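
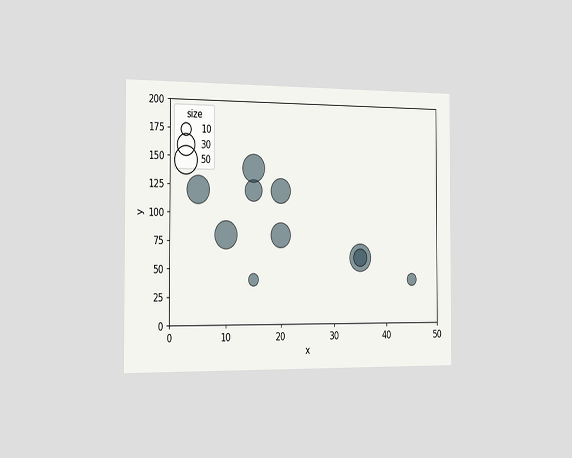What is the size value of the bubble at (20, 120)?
The chart is viewed slightly from the left. Matching the bubble at (20, 120) against the size legend gives 40.

40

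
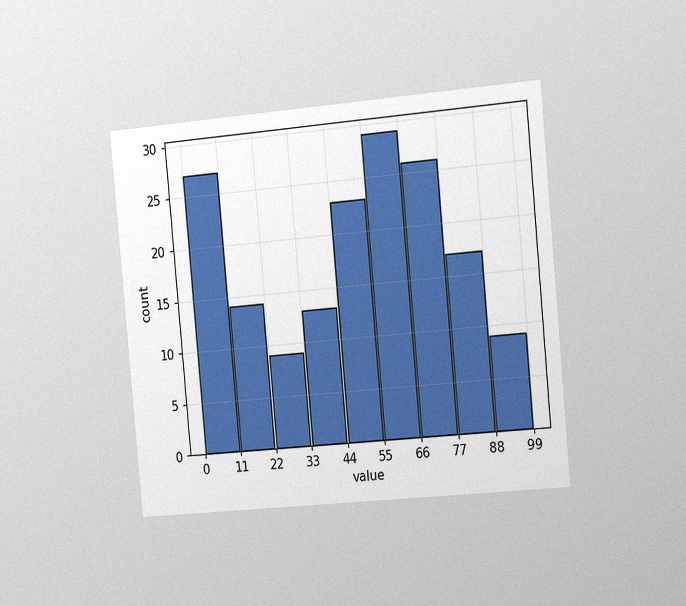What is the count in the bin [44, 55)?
23

The chart is tilted about 5° counter-clockwise and viewed slightly from the right, with some photo noise. The [44, 55) bin has height 23.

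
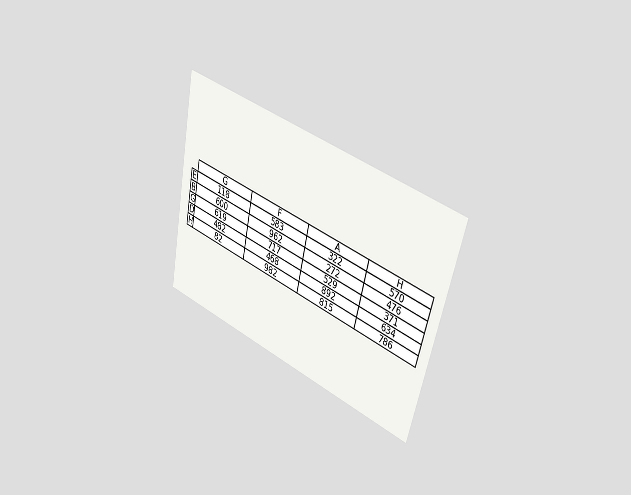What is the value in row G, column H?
371

The chart is tilted about 13° clockwise and viewed slightly from the right. The (G, H) cell reads 371.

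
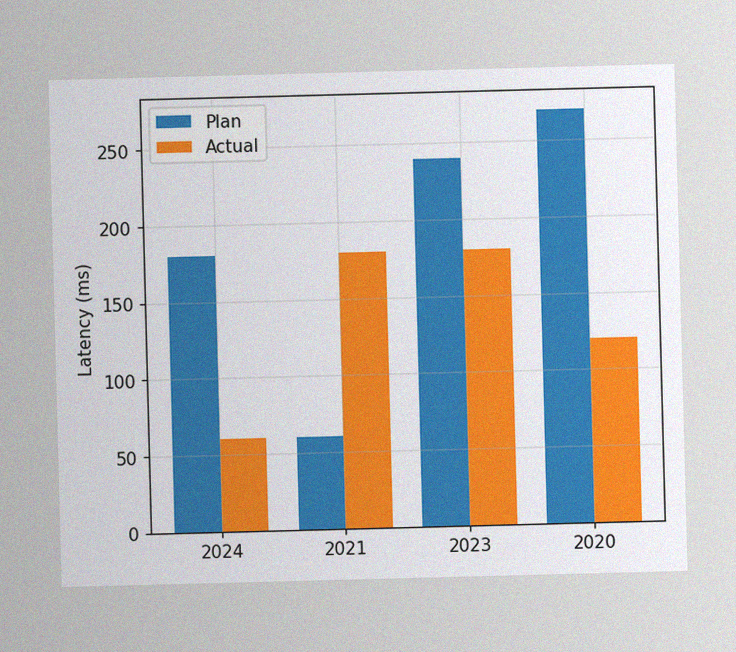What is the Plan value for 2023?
240ms

The image has some photo noise and uneven lighting. The Plan bar at 2023 reaches 240ms on the y-axis.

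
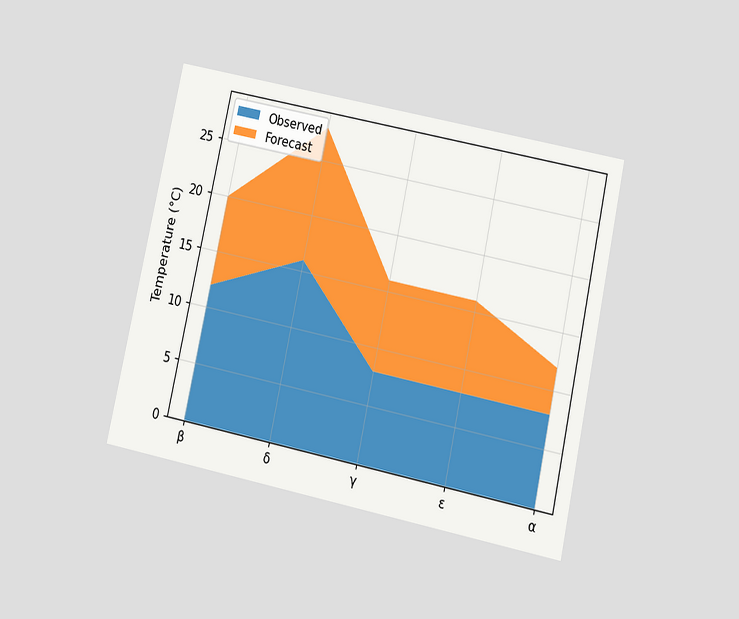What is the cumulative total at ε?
The chart is tilted about 12° clockwise and viewed slightly from below. The stacked total at ε reaches 16°C.

16°C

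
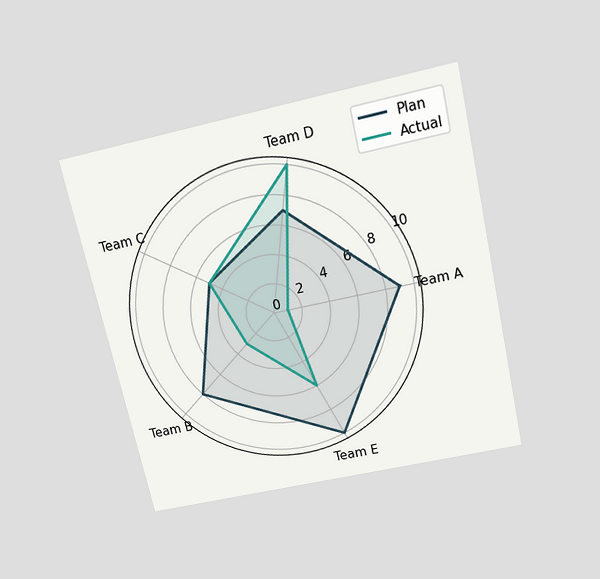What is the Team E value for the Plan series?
The chart is tilted about 13° counter-clockwise and viewed slightly from above. On the Team E axis, Plan reaches 10.

10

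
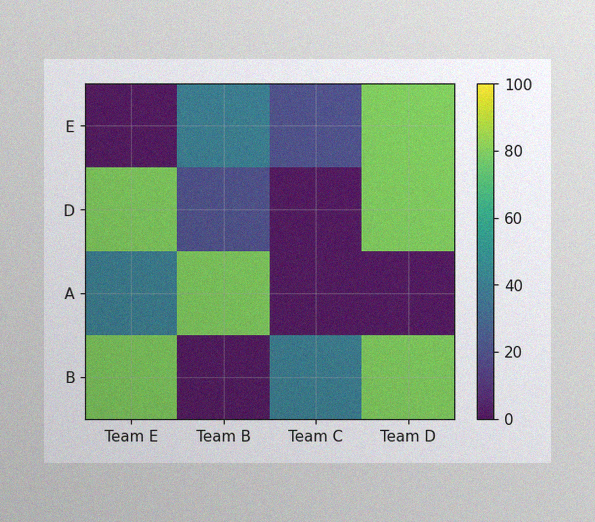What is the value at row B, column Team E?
The image has some photo noise and uneven lighting. Matching cell (B, Team E) against the colorbar gives 80.

80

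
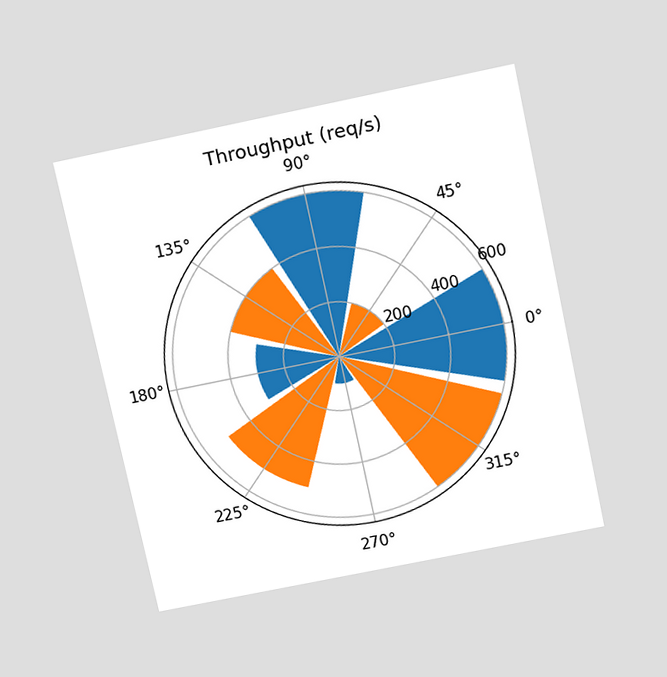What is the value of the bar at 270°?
100req/s

The chart is tilted about 12° counter-clockwise and viewed slightly from above. The bar at 270° reaches 100req/s on the radial axis.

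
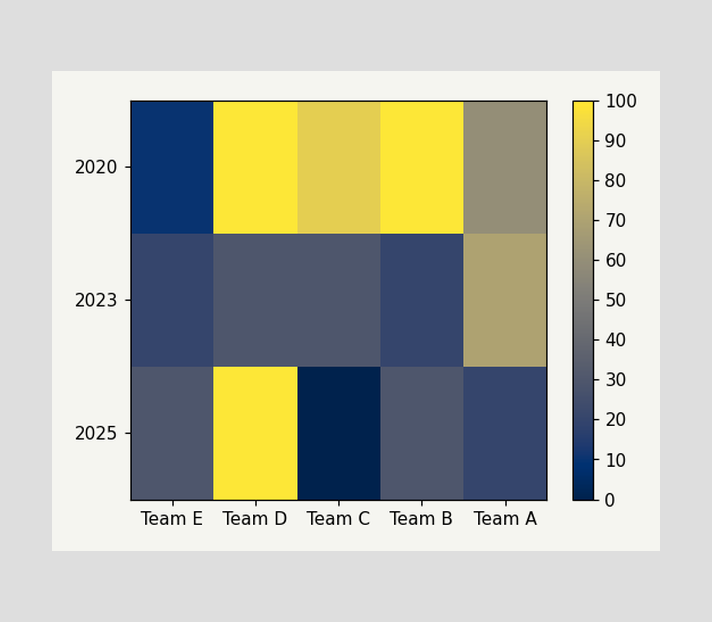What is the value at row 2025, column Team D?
Matching cell (2025, Team D) against the colorbar gives 100.

100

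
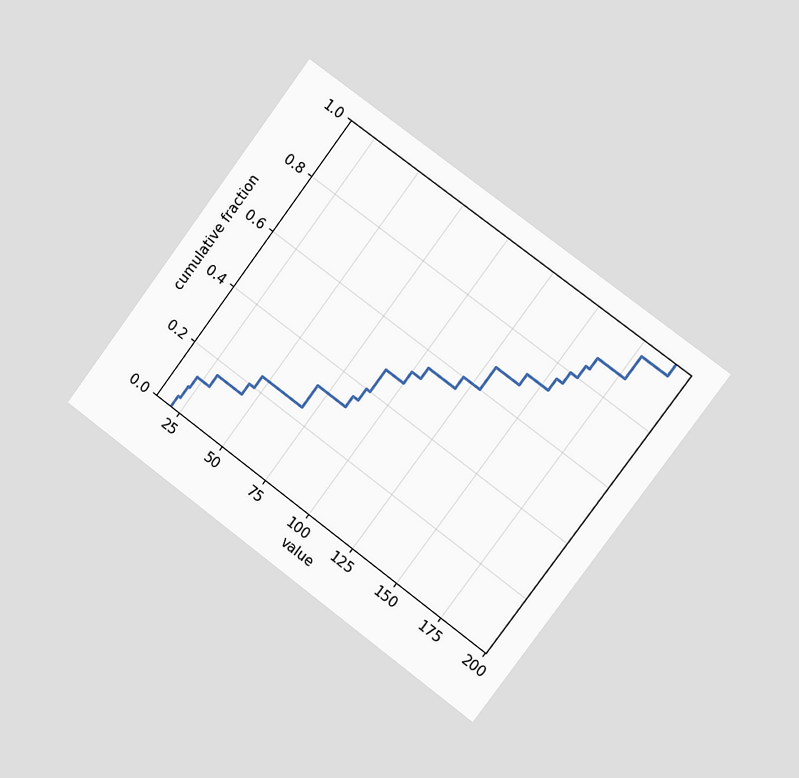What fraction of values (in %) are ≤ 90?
The chart is tilted about 37° clockwise and viewed slightly from the right. At x=90 the ECDF step is at 48%.

48%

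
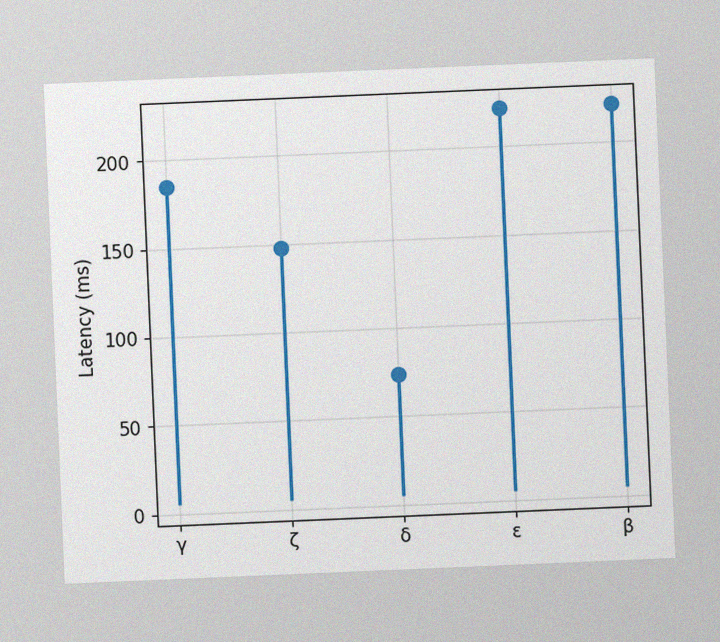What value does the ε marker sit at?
The chart is tilted about 2° counter-clockwise, with some photo noise. The ε marker sits at 222ms.

222ms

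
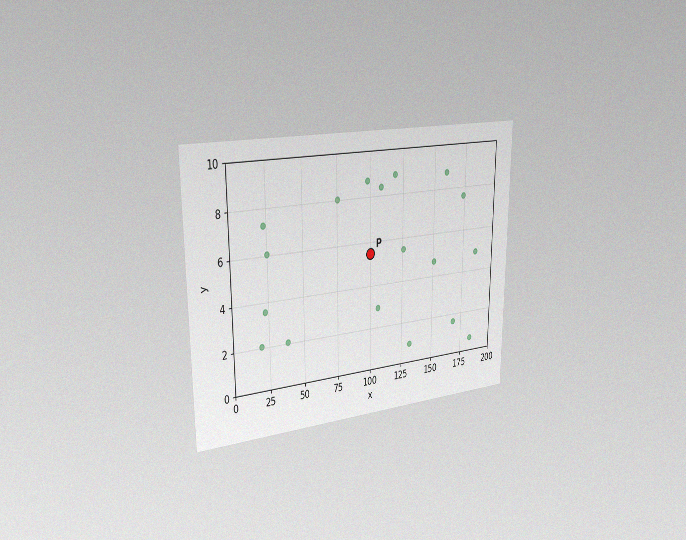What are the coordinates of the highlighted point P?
The chart is viewed slightly from the left, with some photo noise. Following the gridlines from P to each axis, P sits at (100, 5.5).

(100, 5.5)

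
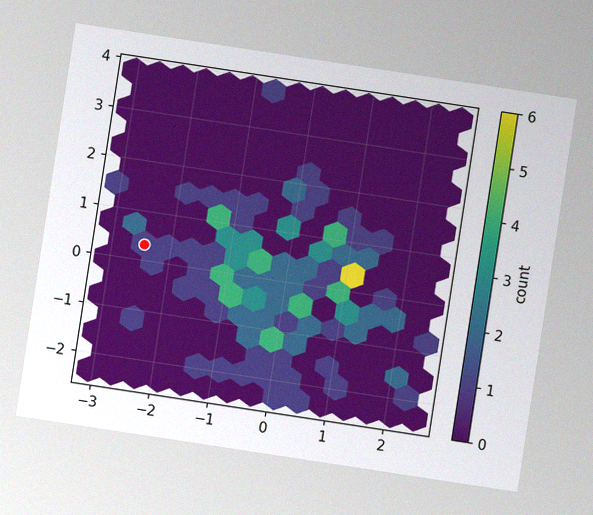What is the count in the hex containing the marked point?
1

The chart is tilted about 9° clockwise, with some photo noise. The marked hex reads 1 on the colorbar.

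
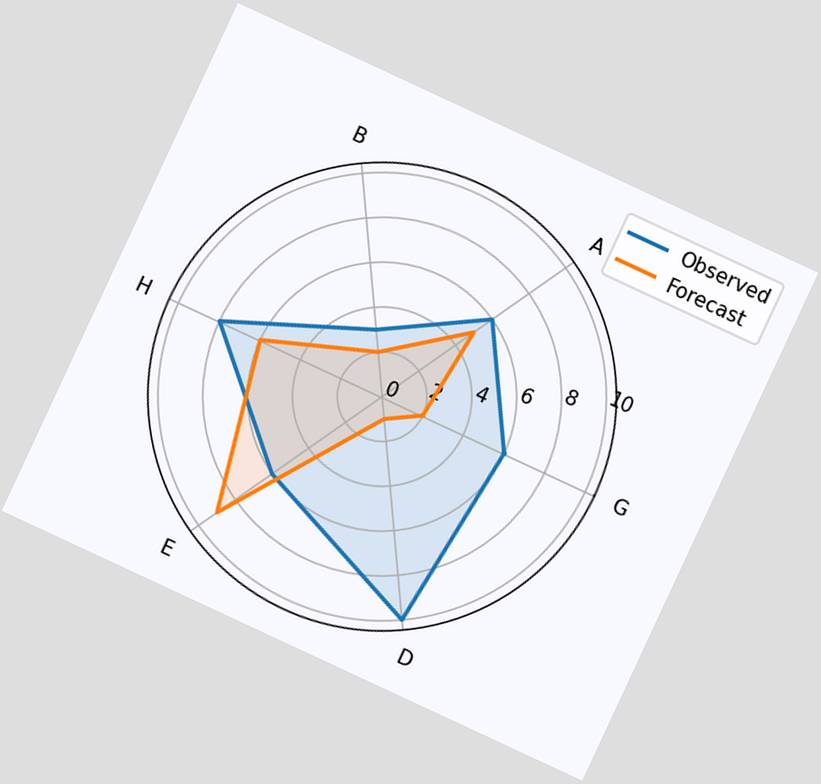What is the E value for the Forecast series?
The chart is tilted about 25° clockwise. On the E axis, Forecast reaches 9.

9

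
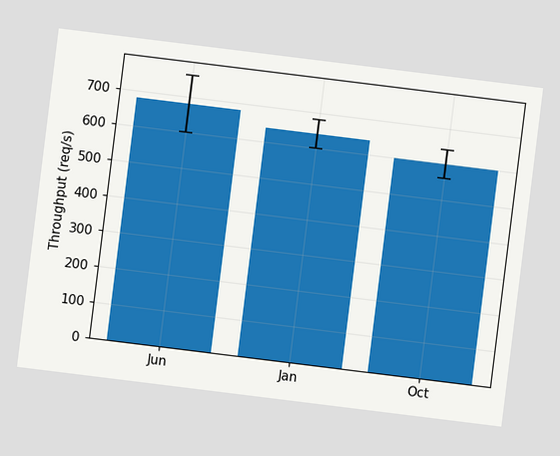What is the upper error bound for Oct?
640req/s

The chart is tilted about 7° clockwise. The Oct bar's upper whisker reaches 640req/s.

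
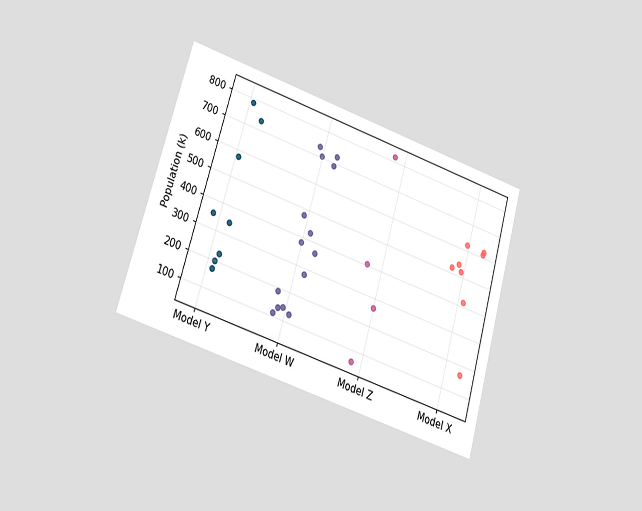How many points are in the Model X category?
8

The chart is tilted about 16° clockwise and viewed at a slight angle. Counting the markers in the Model X column gives 8.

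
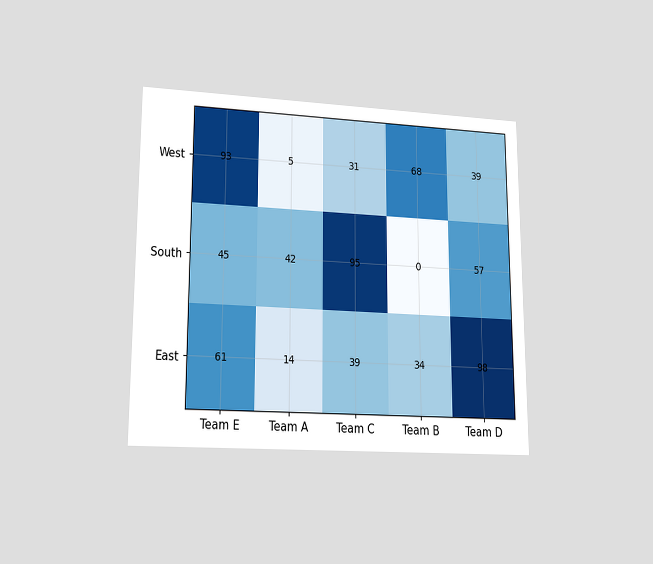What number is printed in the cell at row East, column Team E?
The chart is viewed at a slight angle. The (East, Team E) cell reads 61.

61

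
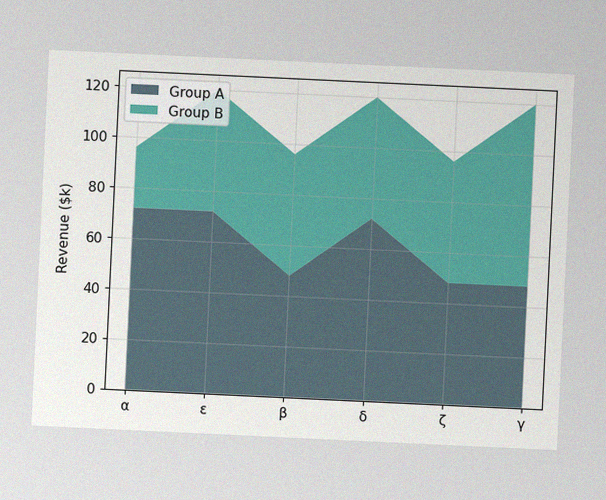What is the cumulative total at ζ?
The chart is tilted about 3° clockwise, with some photo noise. The stacked total at ζ reaches $96k.

$96k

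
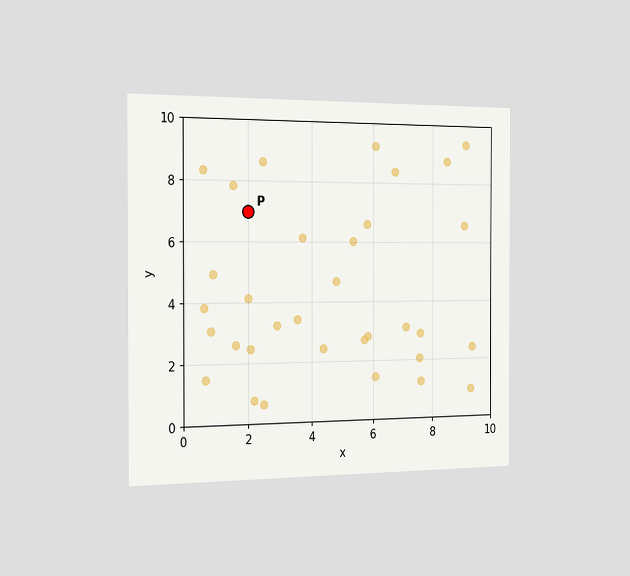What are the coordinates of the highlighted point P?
The chart is viewed slightly from the left. Following the gridlines from P to each axis, P sits at (2, 7).

(2, 7)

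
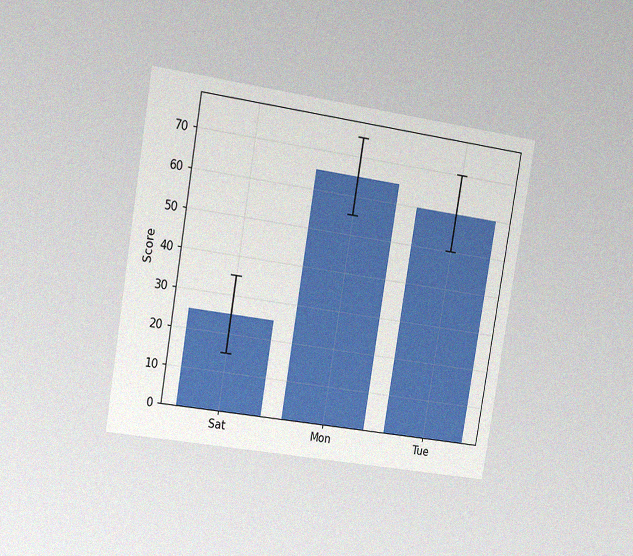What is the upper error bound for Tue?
The chart is tilted about 9° clockwise and viewed slightly from the left, with some photo noise. The Tue bar's upper whisker reaches 70.

70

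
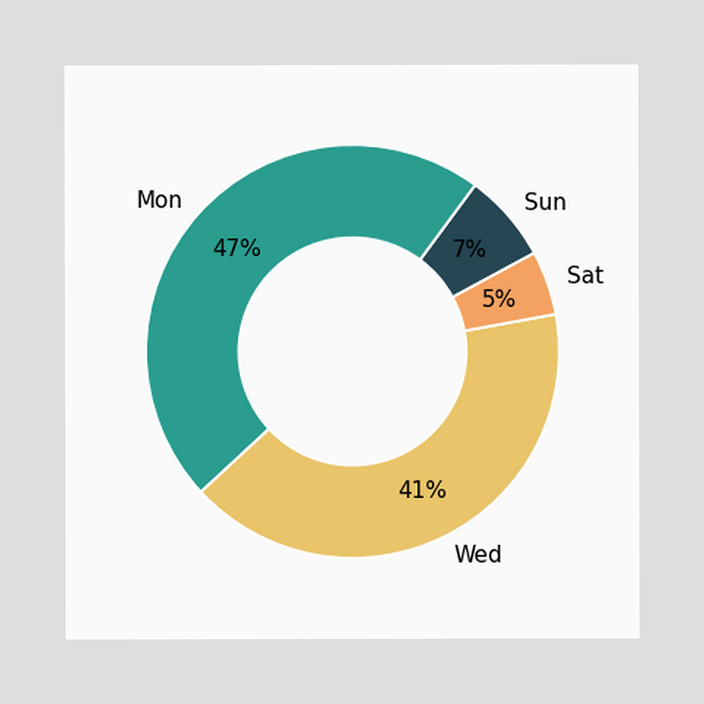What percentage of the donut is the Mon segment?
47%

The Mon segment takes up 47% of the ring.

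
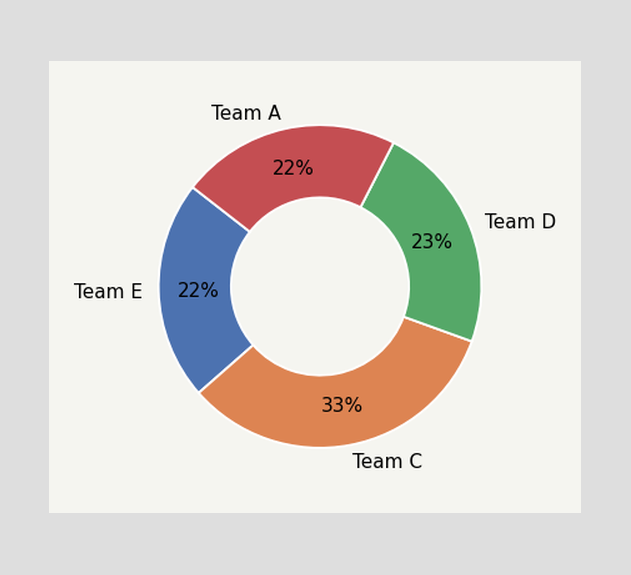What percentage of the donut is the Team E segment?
The Team E segment takes up 22% of the ring.

22%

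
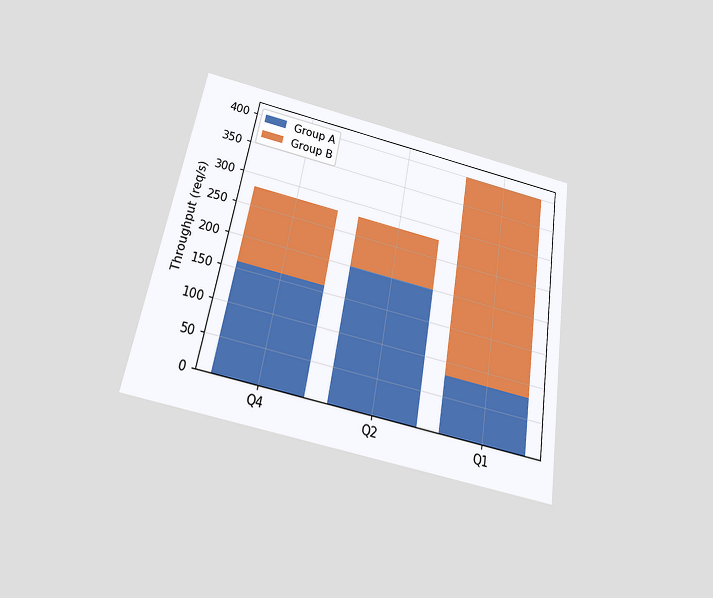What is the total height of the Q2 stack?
The chart is tilted about 10° clockwise and viewed slightly from below. The Q2 stack's top reaches 280req/s on the y-axis.

280req/s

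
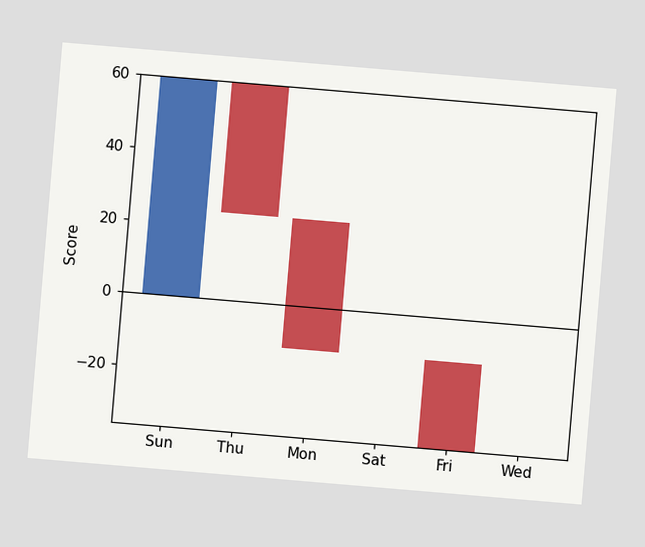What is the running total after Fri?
-36

The chart is tilted about 5° clockwise. After Fri the running total reaches -36.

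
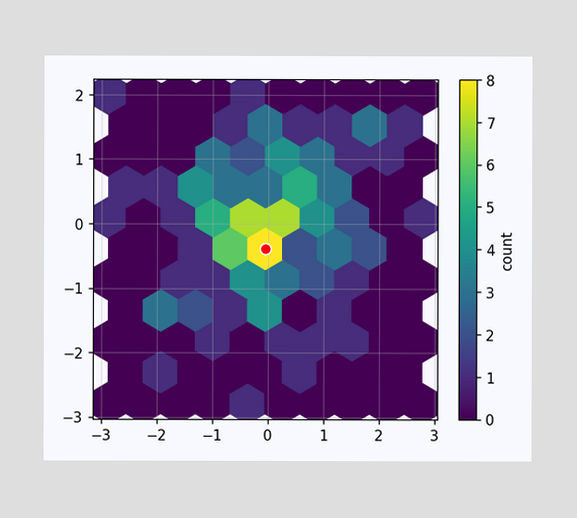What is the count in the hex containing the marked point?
8

The marked hex reads 8 on the colorbar.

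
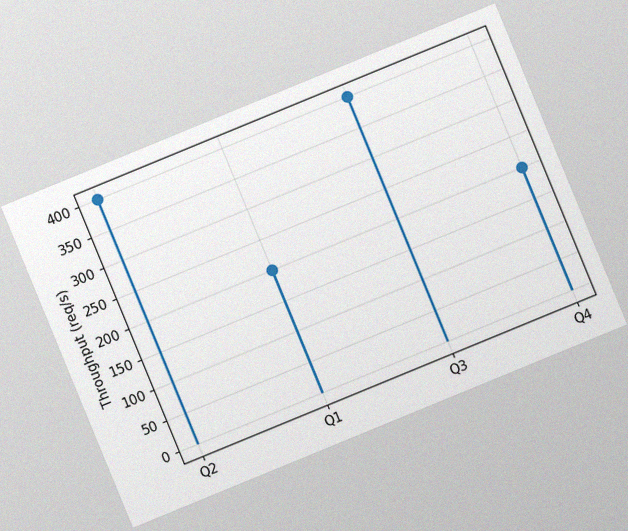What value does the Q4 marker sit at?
200req/s

The chart is tilted about 22° counter-clockwise, with some photo noise. The Q4 marker sits at 200req/s.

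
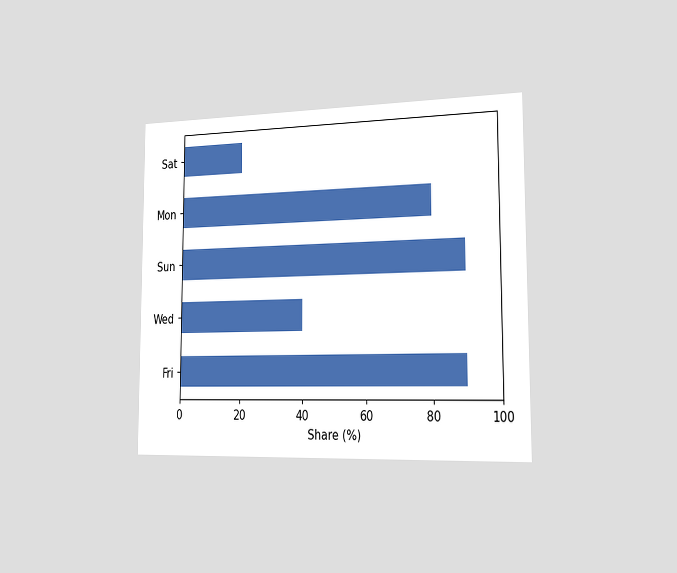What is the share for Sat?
20%

The chart is viewed slightly from the right. Reading along the chart's x-axis, the Sat bar reaches 20%.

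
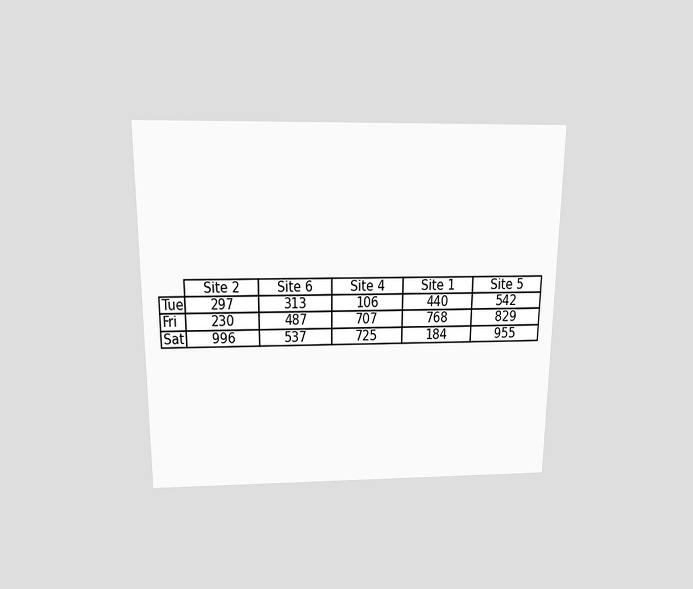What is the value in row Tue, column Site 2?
297

The chart is viewed slightly from above. The (Tue, Site 2) cell reads 297.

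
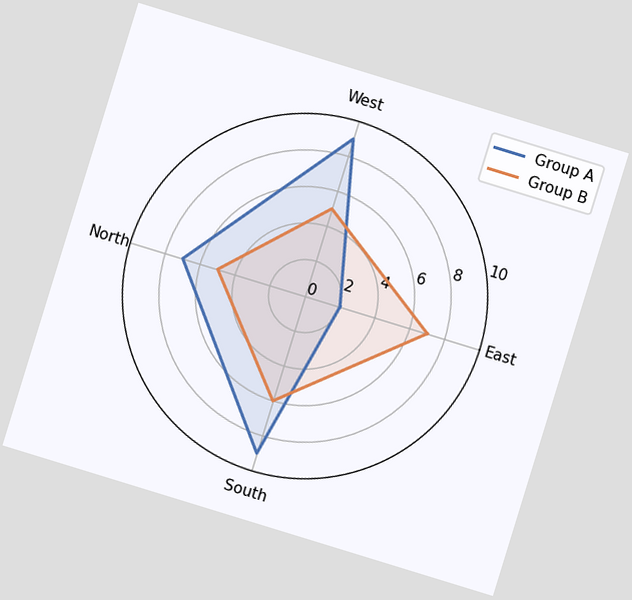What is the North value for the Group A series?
The chart is tilted about 17° clockwise. On the North axis, Group A reaches 7.

7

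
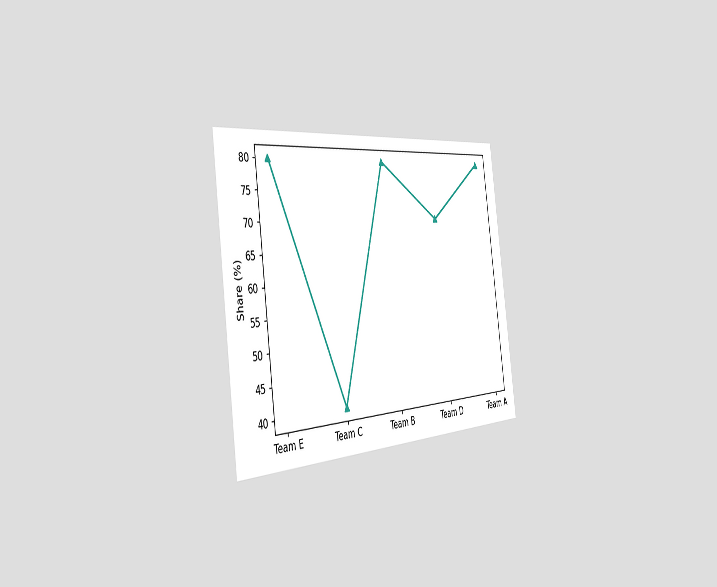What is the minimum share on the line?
40%

The chart is tilted about 8° counter-clockwise and viewed slightly from the left. The lowest point is at Team C, and reading across to the y-axis gives 40%.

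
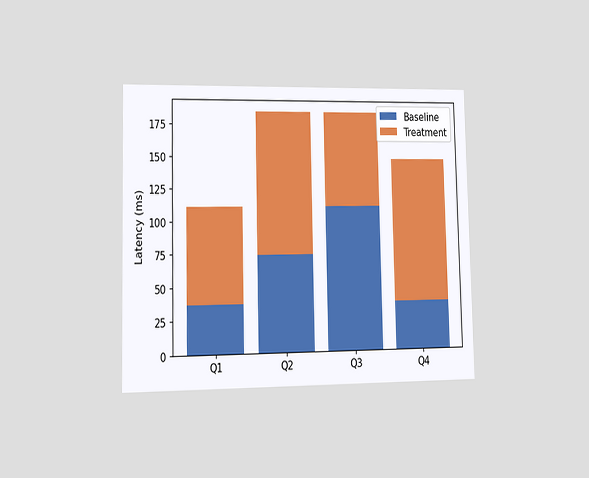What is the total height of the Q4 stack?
The chart is viewed slightly from the left. The Q4 stack's top reaches 148ms on the y-axis.

148ms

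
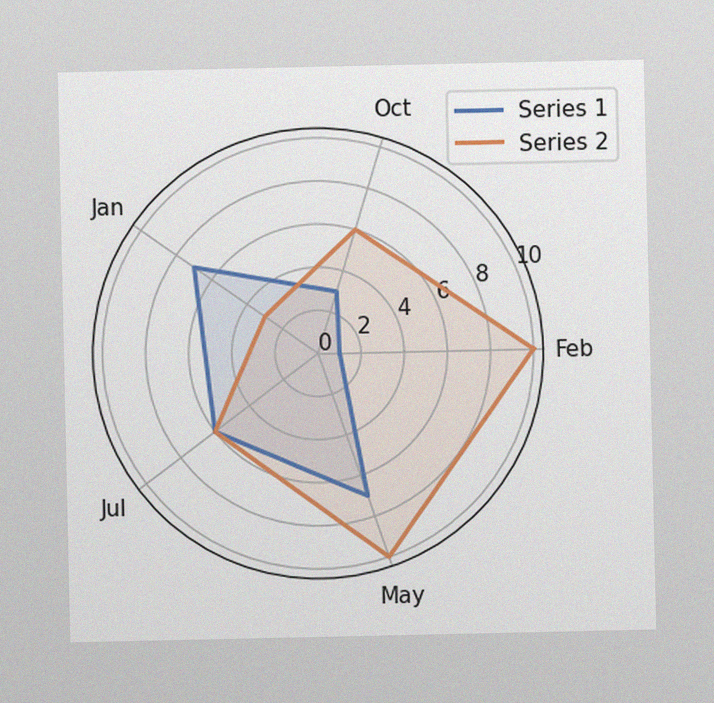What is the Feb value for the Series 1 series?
1

The image has some photo noise and uneven lighting. On the Feb axis, Series 1 reaches 1.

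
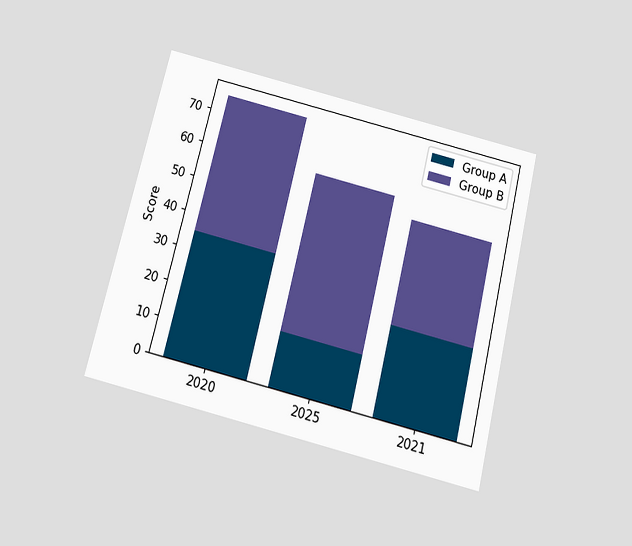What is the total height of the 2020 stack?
75

The chart is tilted about 14° clockwise and viewed slightly from below. The 2020 stack's top reaches 75 on the y-axis.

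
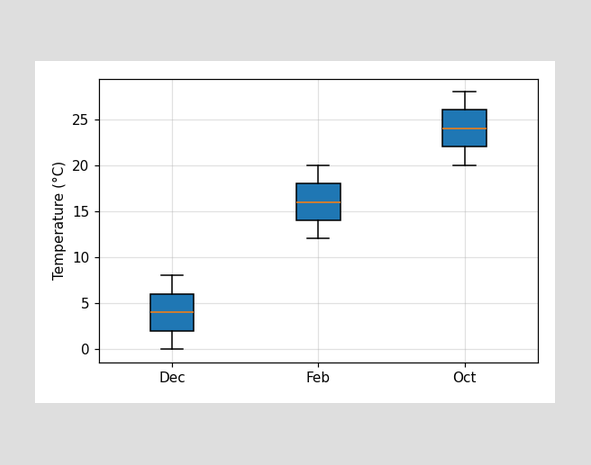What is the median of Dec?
4°C

The median line in the Dec box sits at 4°C.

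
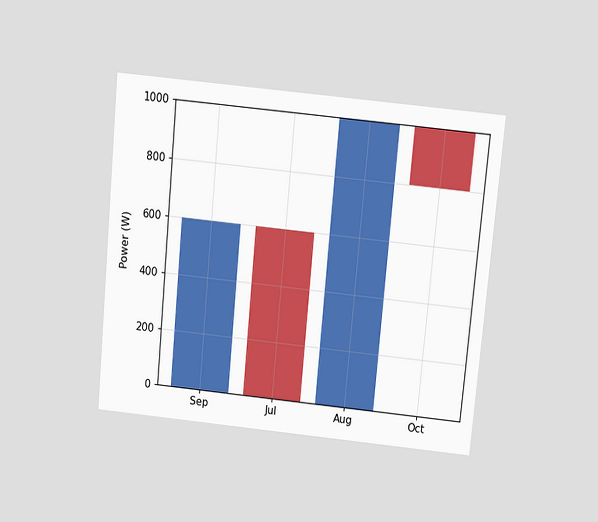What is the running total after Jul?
0W

The chart is tilted about 5° clockwise and viewed slightly from above. After Jul the running total reaches 0W.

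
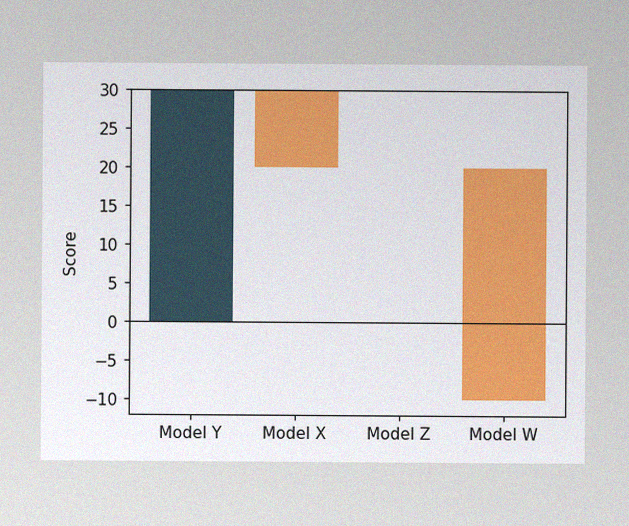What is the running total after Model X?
20

The image has some photo noise and uneven lighting. After Model X the running total reaches 20.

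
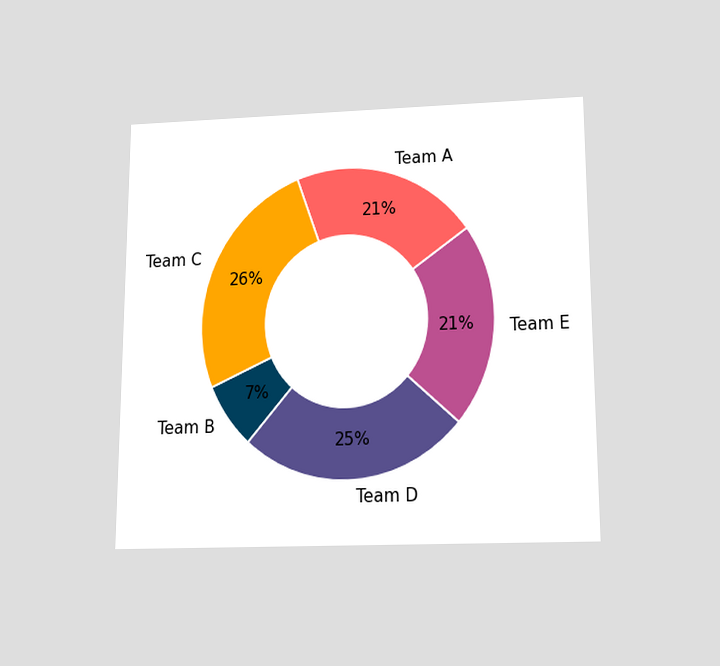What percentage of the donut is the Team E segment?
The chart is viewed slightly from below. The Team E segment takes up 21% of the ring.

21%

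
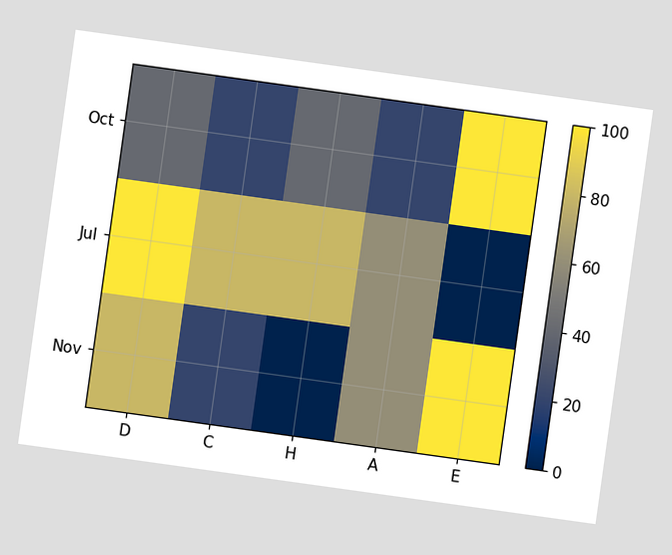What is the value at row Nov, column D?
80

The chart is tilted about 8° clockwise. Matching cell (Nov, D) against the colorbar gives 80.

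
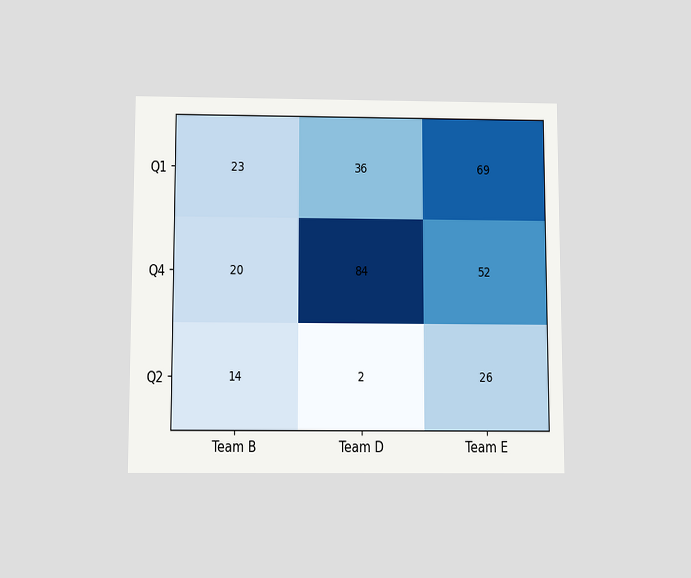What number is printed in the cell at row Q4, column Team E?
The chart is viewed slightly from below. The (Q4, Team E) cell reads 52.

52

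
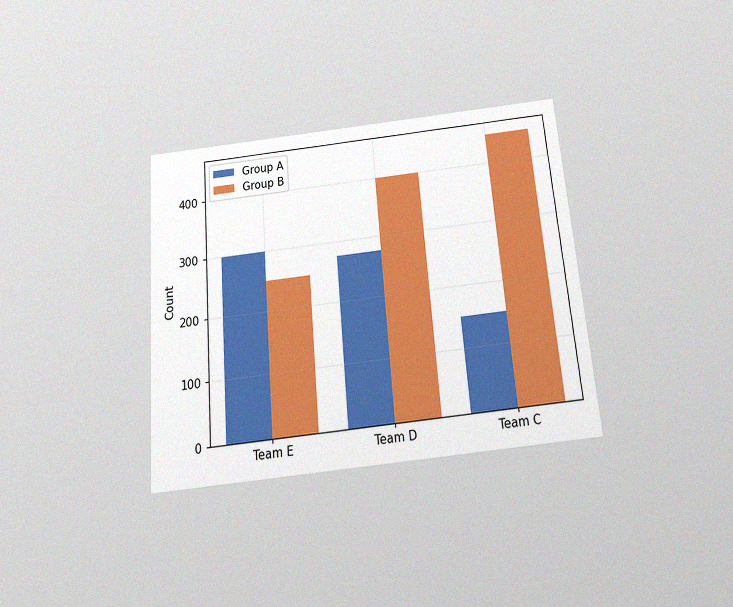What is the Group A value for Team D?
The chart is tilted about 5° counter-clockwise and viewed slightly from below, with some photo noise. The Group A bar at Team D reaches 275 on the y-axis.

275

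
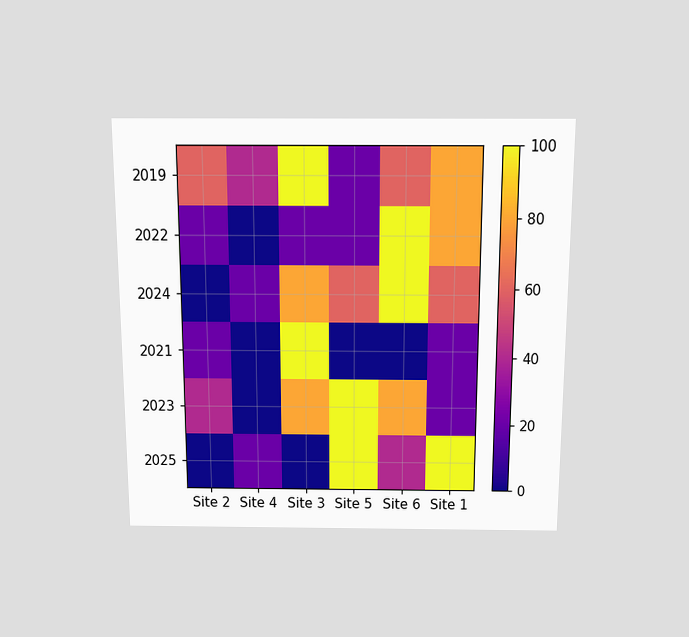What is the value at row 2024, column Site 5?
The chart is viewed slightly from above. Matching cell (2024, Site 5) against the colorbar gives 60.

60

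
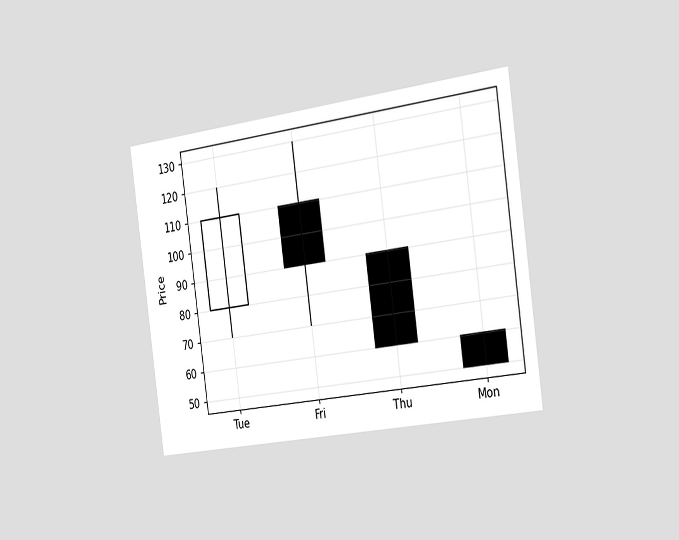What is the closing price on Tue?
The chart is tilted about 8° counter-clockwise and viewed slightly from the right. The Tue candle closes at 110.

110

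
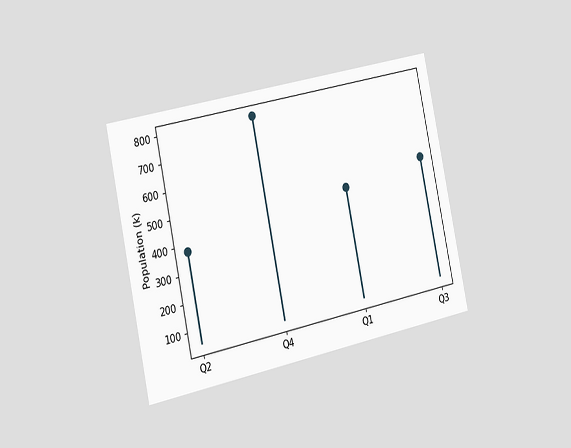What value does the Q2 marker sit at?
The chart is tilted about 12° counter-clockwise and viewed slightly from the left. The Q2 marker sits at 378k.

378k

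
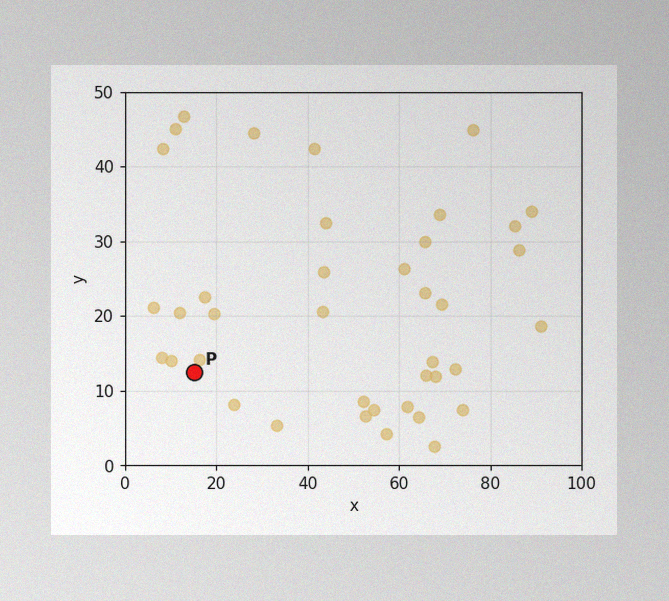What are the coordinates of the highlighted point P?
(15, 12.5)

The image has some photo noise and uneven lighting. Following the gridlines from P to each axis, P sits at (15, 12.5).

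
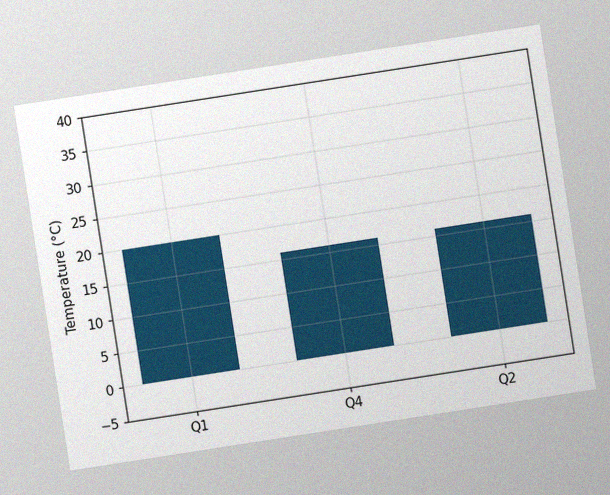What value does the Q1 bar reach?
20°C

The chart is tilted about 9° counter-clockwise, with some photo noise. Reading along the chart's y-axis, the Q1 bar reaches 20°C.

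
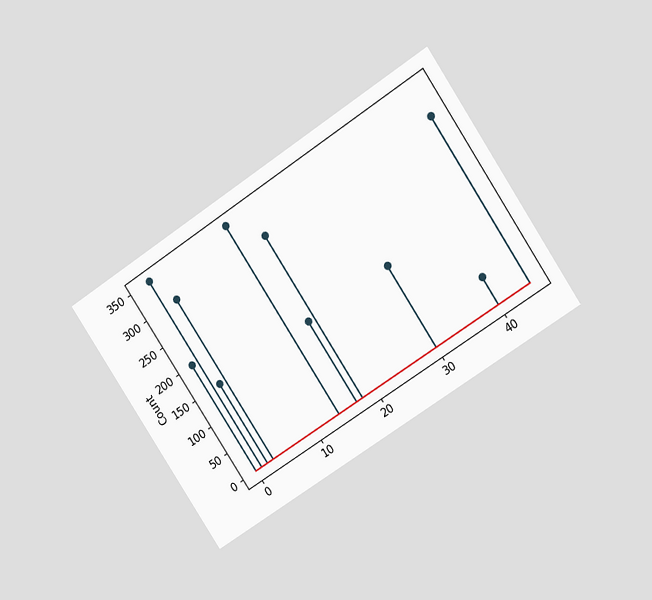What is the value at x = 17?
150

The chart is tilted about 33° counter-clockwise and viewed at a slight angle. The stem at x=17 reaches 150.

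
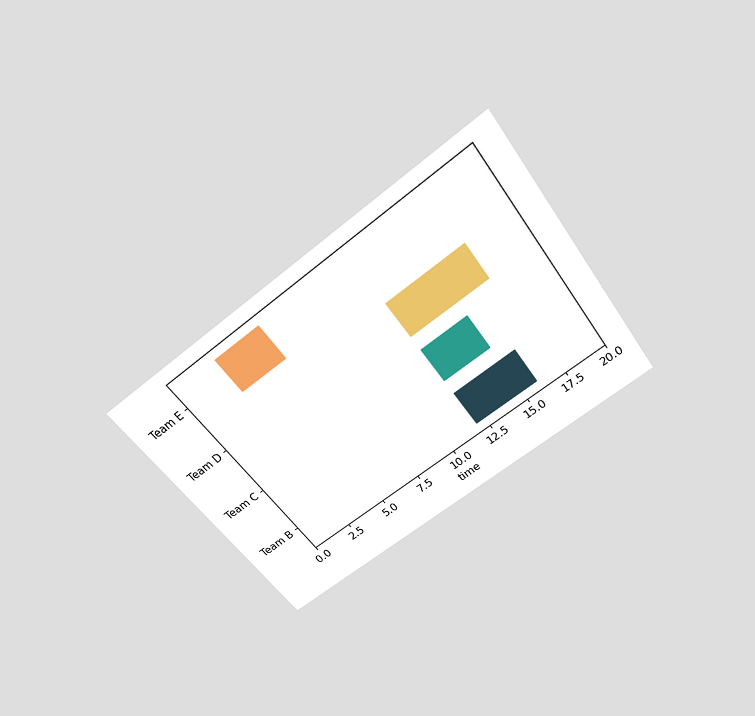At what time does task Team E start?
The chart is tilted about 37° counter-clockwise and viewed slightly from above. The Team E bar begins at t=3.

3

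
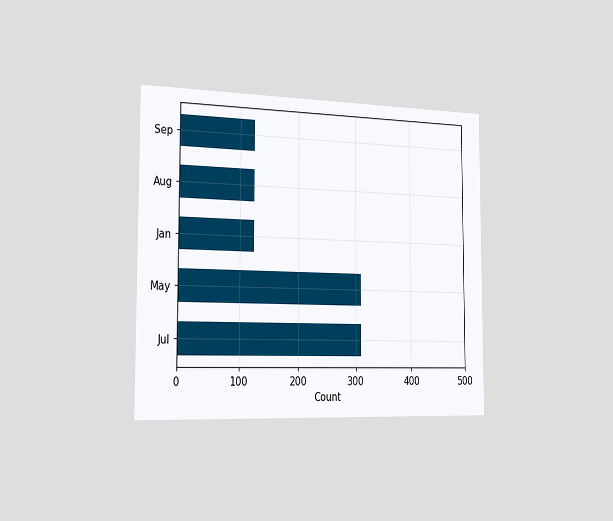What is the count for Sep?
The chart is viewed slightly from the left. Reading along the chart's x-axis, the Sep bar reaches 124.

124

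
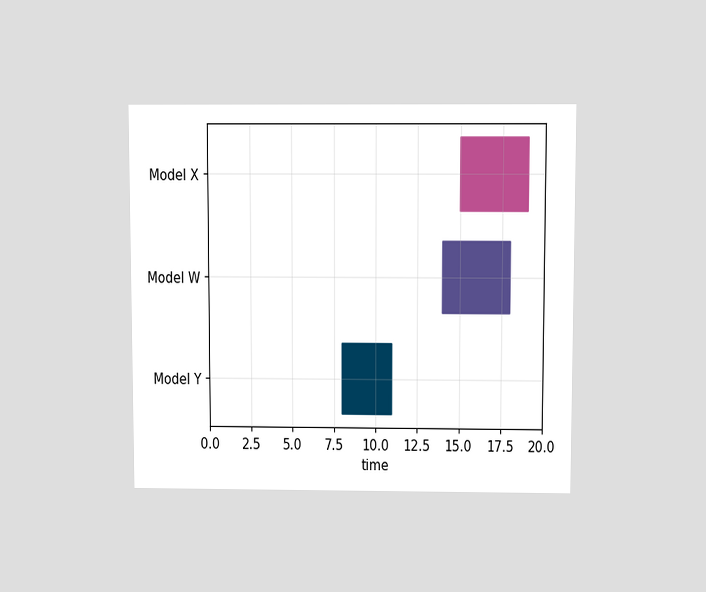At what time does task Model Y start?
The chart is viewed slightly from above. The Model Y bar begins at t=8.

8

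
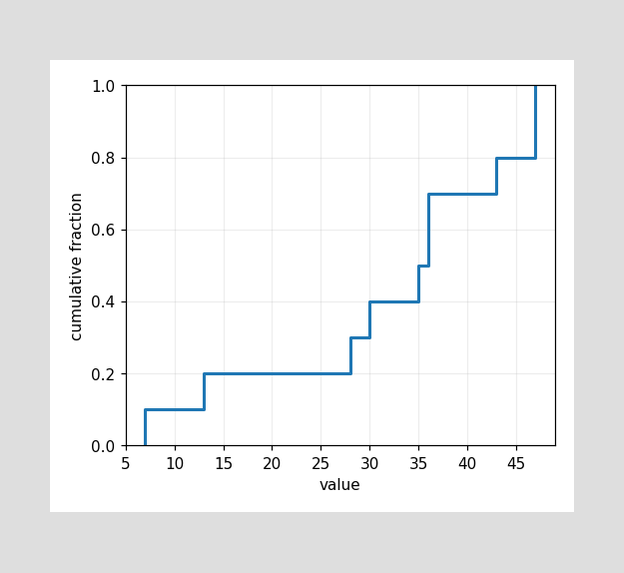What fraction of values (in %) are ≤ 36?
At x=36 the ECDF step is at 70%.

70%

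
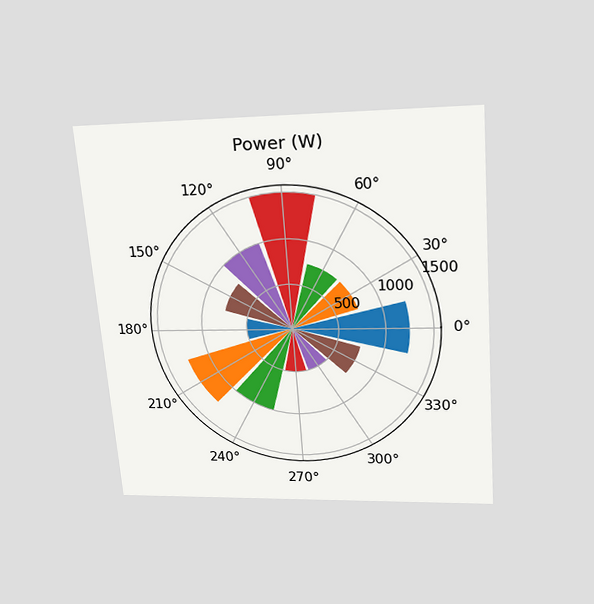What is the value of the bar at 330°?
The chart is tilted about 5° counter-clockwise and viewed slightly from above. The bar at 330° reaches 750W on the radial axis.

750W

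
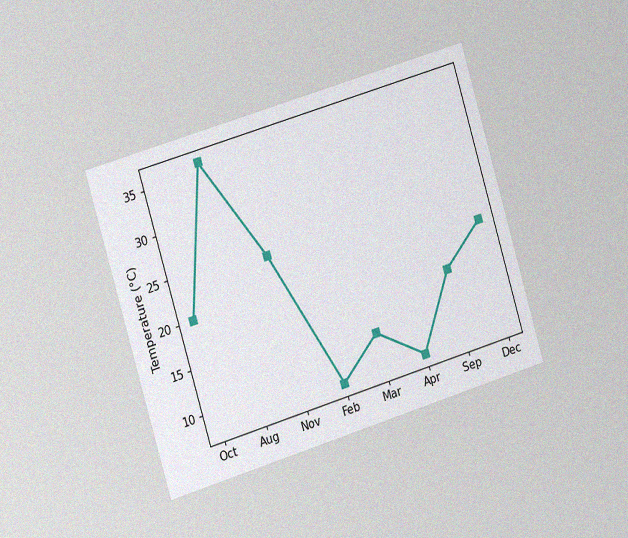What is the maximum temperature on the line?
The chart is tilted about 17° counter-clockwise and viewed slightly from the left, with some photo noise. The highest point is at Aug, and reading across to the y-axis gives 36°C.

36°C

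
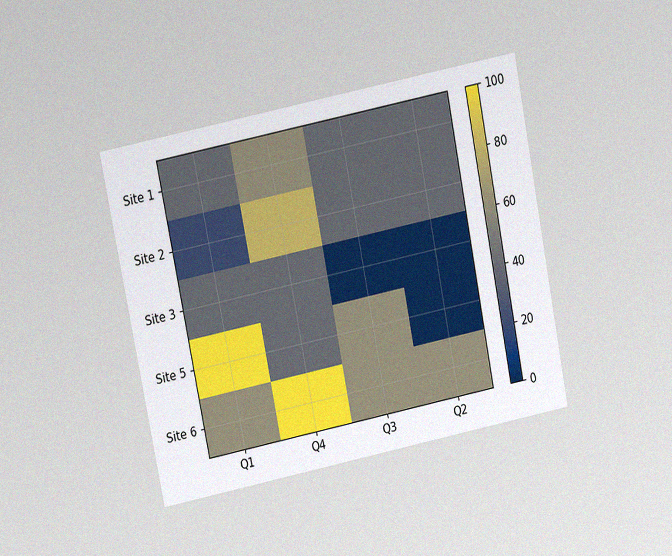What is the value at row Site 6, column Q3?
60

The chart is tilted about 11° counter-clockwise and viewed at a slight angle, with some photo noise. Matching cell (Site 6, Q3) against the colorbar gives 60.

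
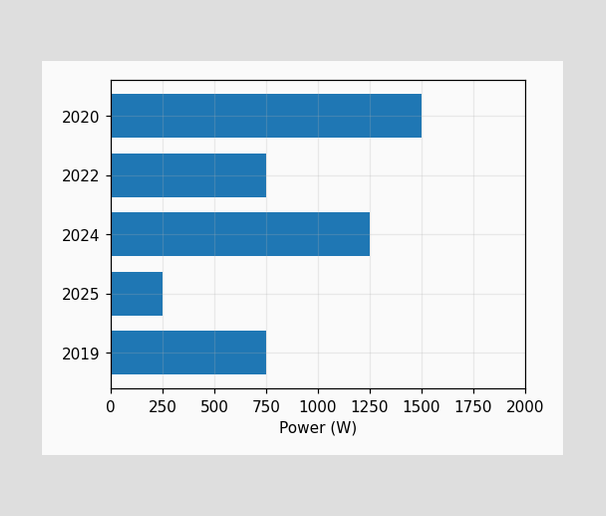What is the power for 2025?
250W

Reading along the chart's x-axis, the 2025 bar reaches 250W.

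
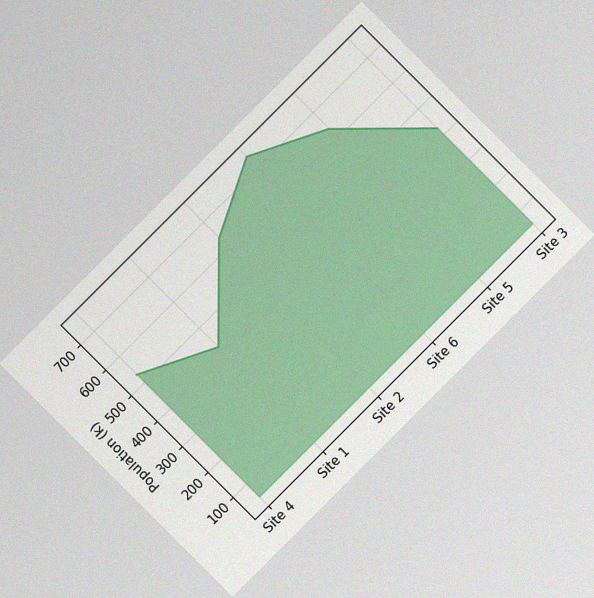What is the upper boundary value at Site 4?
The chart is tilted about 45° counter-clockwise, with some photo noise. At Site 4 the upper boundary is at 530k.

530k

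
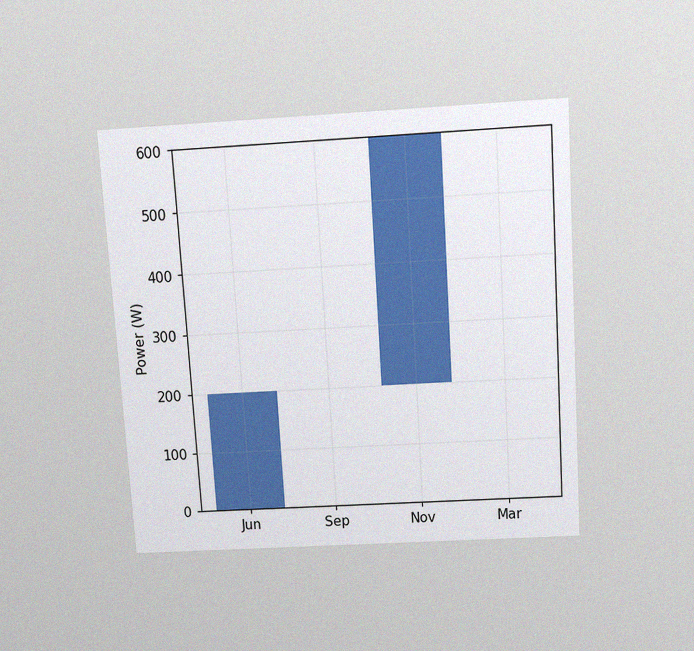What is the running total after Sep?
The chart is tilted about 4° counter-clockwise and viewed slightly from above, with some photo noise. After Sep the running total reaches 200W.

200W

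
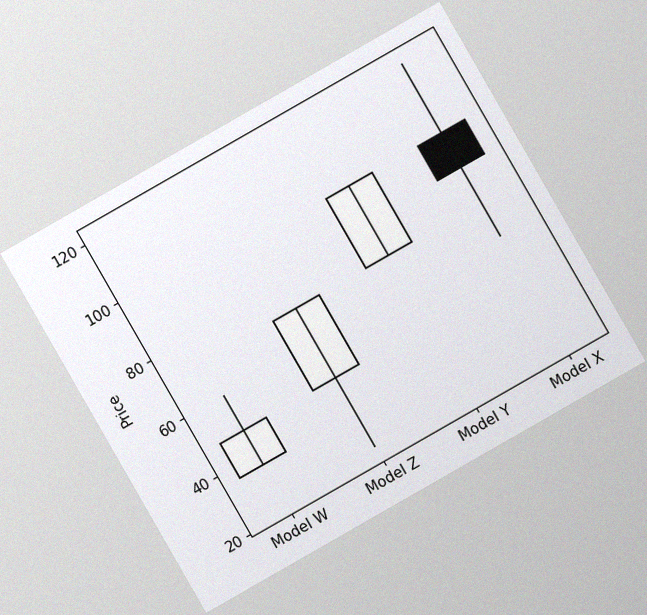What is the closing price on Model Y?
96

The chart is tilted about 30° counter-clockwise, with some photo noise. The Model Y candle closes at 96.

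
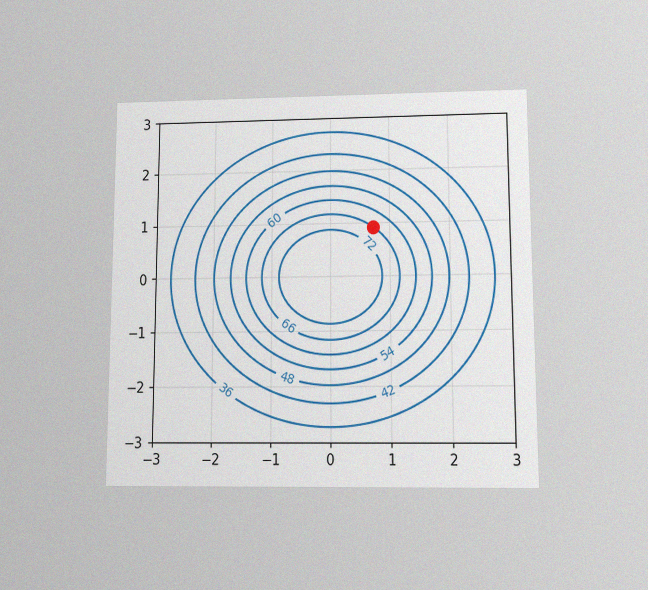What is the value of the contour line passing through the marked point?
The chart is viewed at a slight angle, with some photo noise. The marked point sits on the contour labelled 66.

66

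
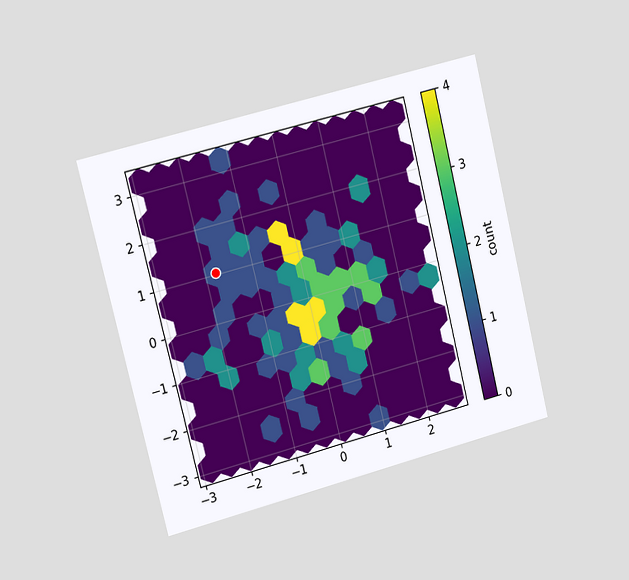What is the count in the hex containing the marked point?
The chart is tilted about 14° counter-clockwise and viewed slightly from the left. The marked hex reads 1 on the colorbar.

1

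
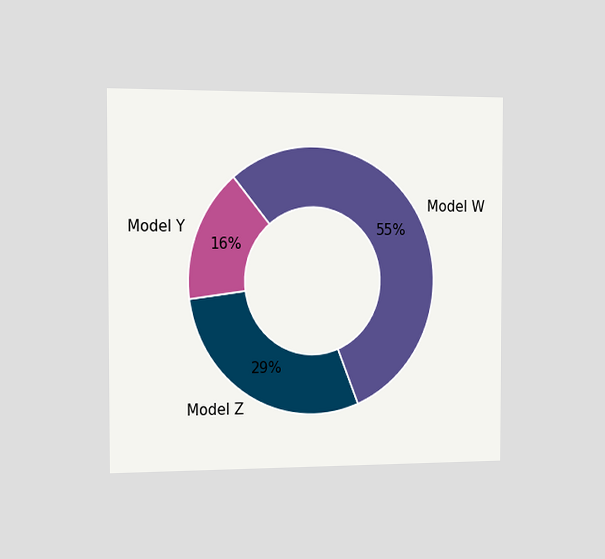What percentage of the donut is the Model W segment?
The chart is viewed slightly from the left. The Model W segment takes up 55% of the ring.

55%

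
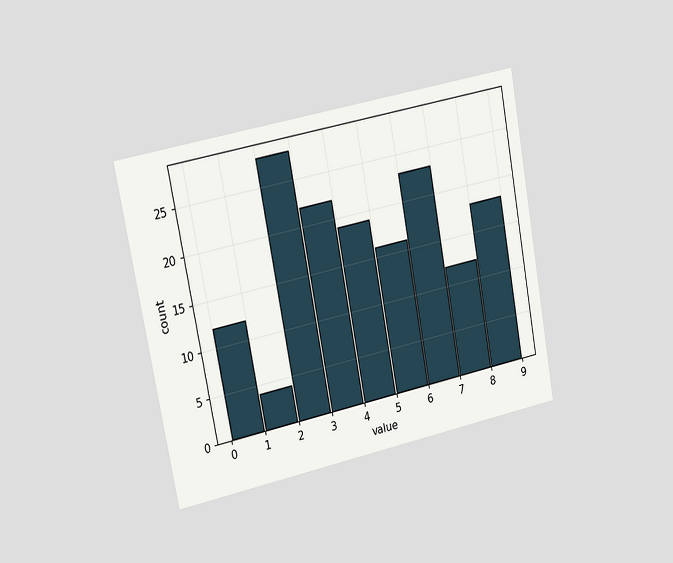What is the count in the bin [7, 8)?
The chart is tilted about 11° counter-clockwise and viewed slightly from the left. The [7, 8) bin has height 12.

12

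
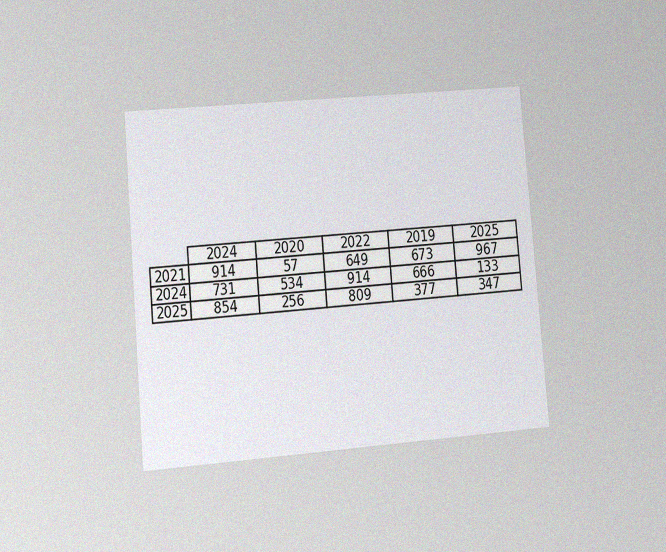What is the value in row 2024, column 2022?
914

The chart is tilted about 5° counter-clockwise and viewed at a slight angle, with some photo noise. The (2024, 2022) cell reads 914.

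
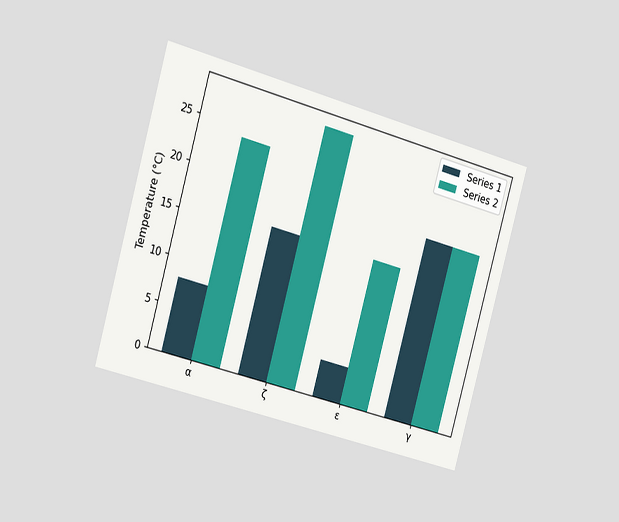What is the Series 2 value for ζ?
28°C

The chart is tilted about 16° clockwise and viewed slightly from the left. The Series 2 bar at ζ reaches 28°C on the y-axis.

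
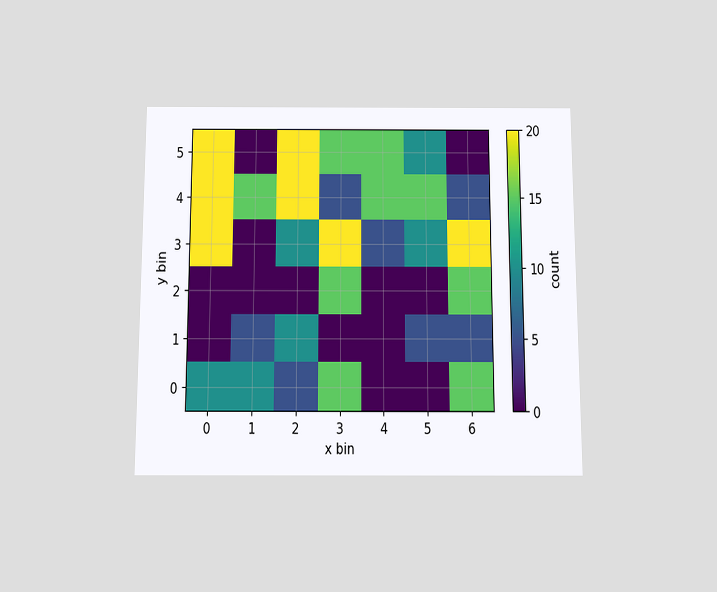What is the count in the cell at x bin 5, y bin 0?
The chart is viewed slightly from below. Matching the cell (5, 0) against the colorbar gives 0.

0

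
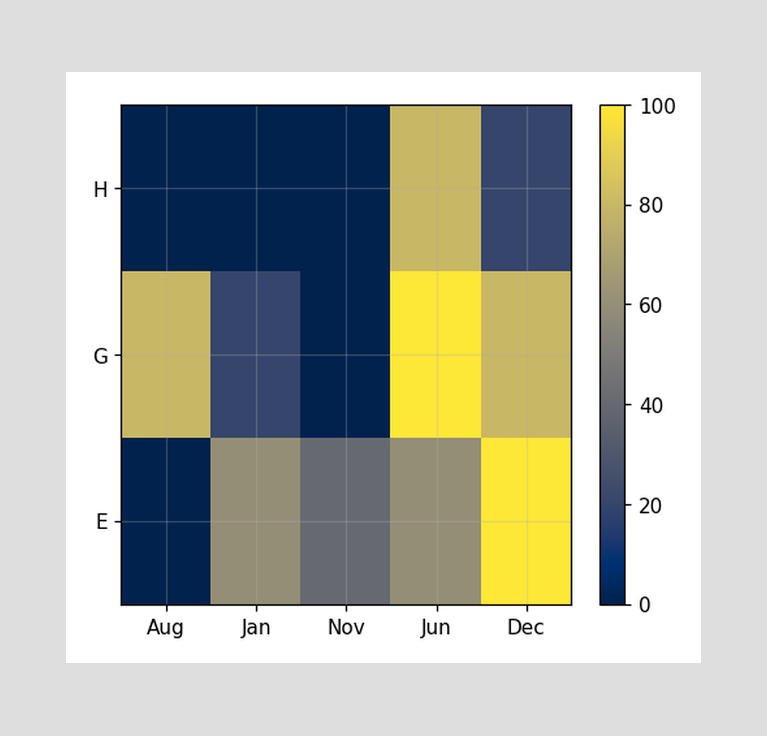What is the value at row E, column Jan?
60

Matching cell (E, Jan) against the colorbar gives 60.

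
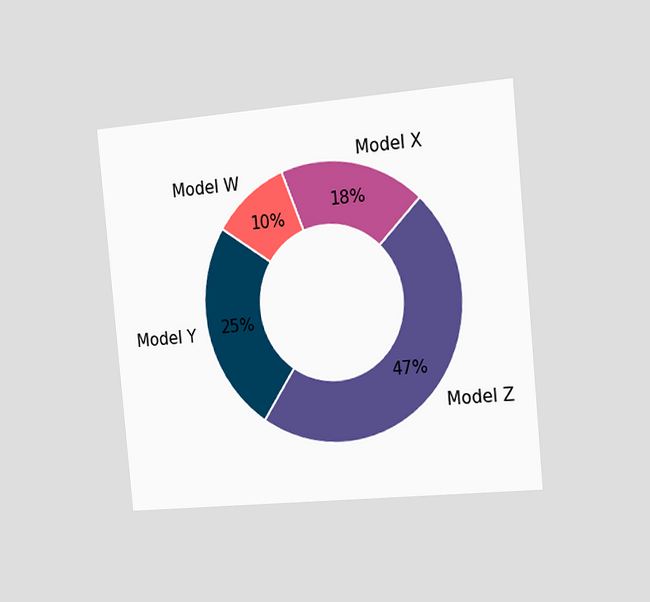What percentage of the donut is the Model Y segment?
25%

The chart is tilted about 5° counter-clockwise and viewed slightly from the right. The Model Y segment takes up 25% of the ring.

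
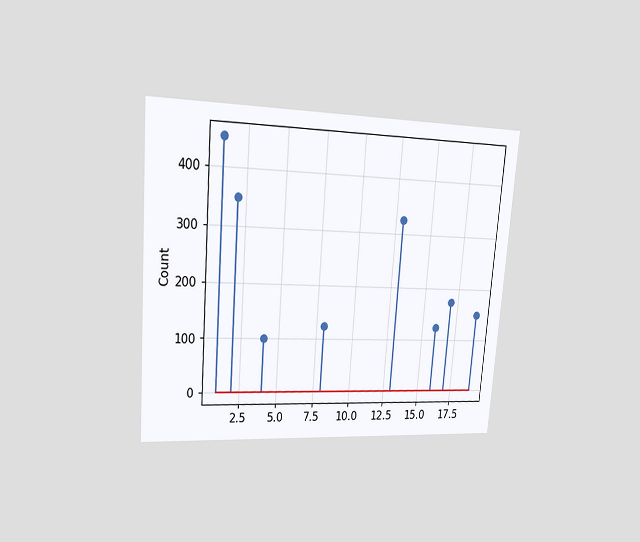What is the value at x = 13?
The chart is tilted about 4° clockwise and viewed at a slight angle. The stem at x=13 reaches 325.

325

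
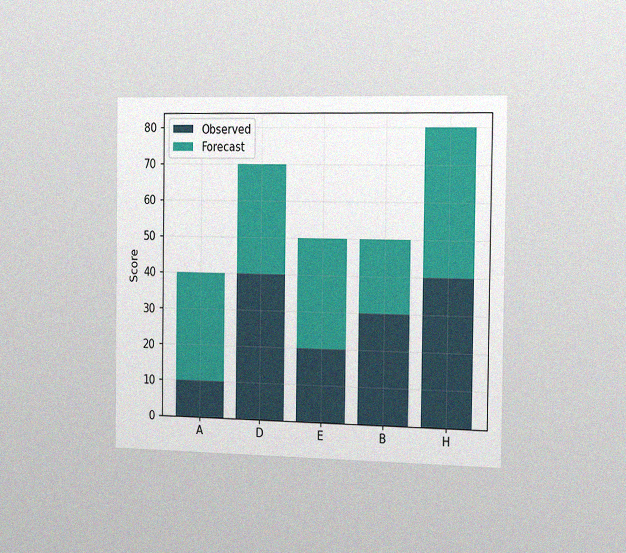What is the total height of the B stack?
50

The chart is viewed slightly from the right, with some photo noise. The B stack's top reaches 50 on the y-axis.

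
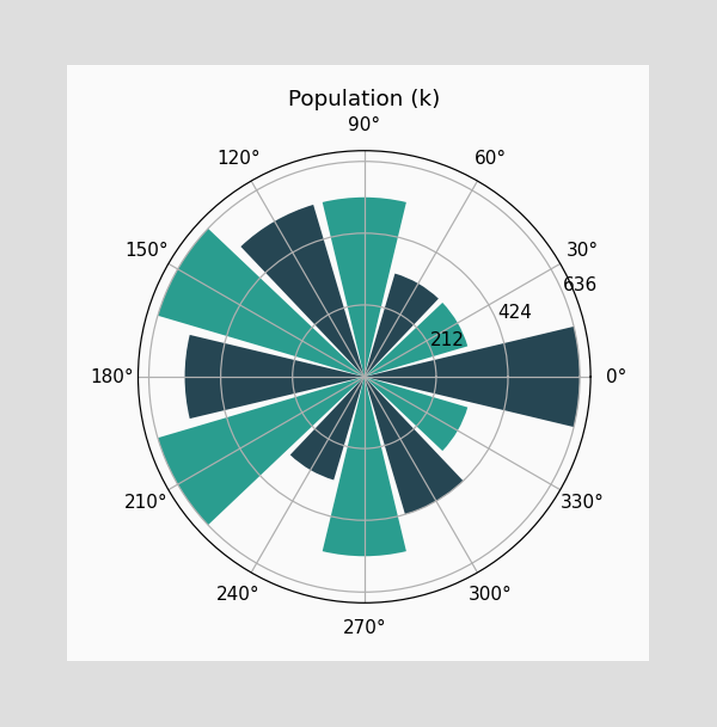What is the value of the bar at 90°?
The bar at 90° reaches 530k on the radial axis.

530k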